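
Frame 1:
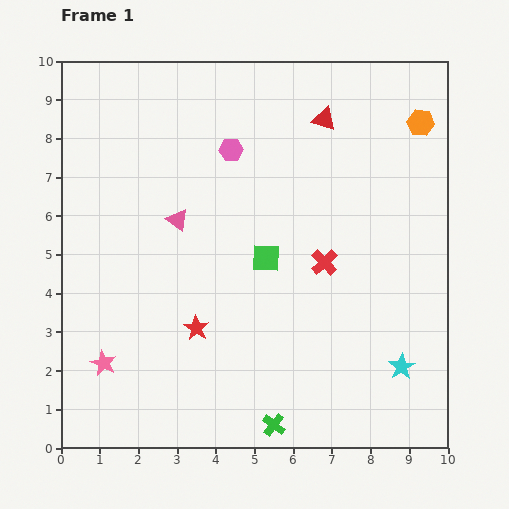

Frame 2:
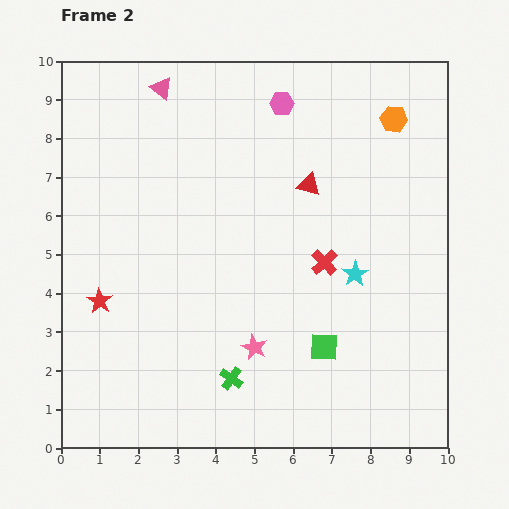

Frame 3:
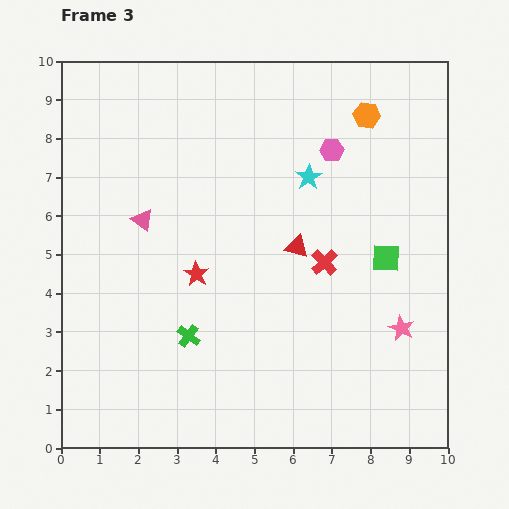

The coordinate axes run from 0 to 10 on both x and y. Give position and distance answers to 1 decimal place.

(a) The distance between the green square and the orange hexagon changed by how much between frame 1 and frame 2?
+0.9

Distance in frame 1: 5.3. Distance in frame 2: 6.2.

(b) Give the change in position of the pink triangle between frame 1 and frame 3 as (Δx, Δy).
(-0.9, 0.0)

The pink triangle was at (3.0, 5.9) in frame 1 and (2.1, 5.9) in frame 3.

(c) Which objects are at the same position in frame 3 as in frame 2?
the red cross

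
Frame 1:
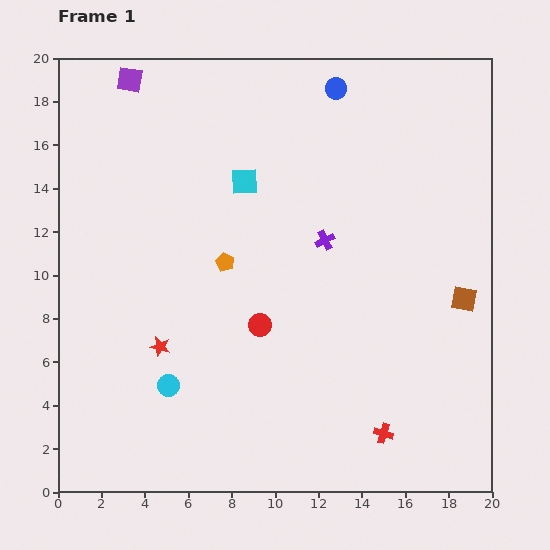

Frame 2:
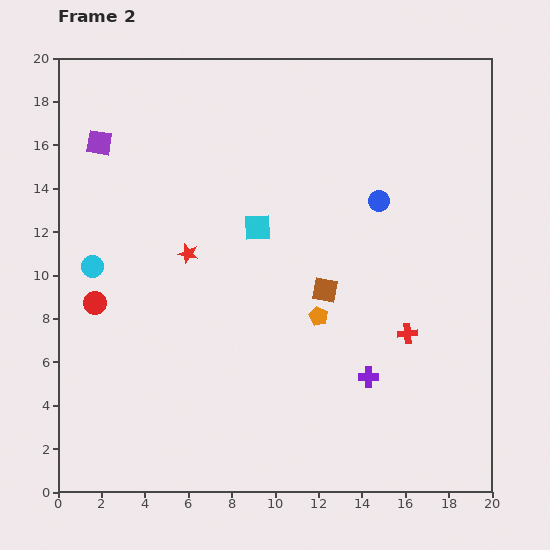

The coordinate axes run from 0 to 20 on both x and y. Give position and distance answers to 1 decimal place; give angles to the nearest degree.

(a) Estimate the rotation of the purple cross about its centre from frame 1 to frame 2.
26° clockwise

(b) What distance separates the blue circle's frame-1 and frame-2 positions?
5.6

The blue circle moved from (12.8, 18.6) to (14.8, 13.4), a distance of √(2.0² + 5.2²) ≈ 5.6.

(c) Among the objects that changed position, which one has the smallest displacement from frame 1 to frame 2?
the cyan square

(moved 2.2)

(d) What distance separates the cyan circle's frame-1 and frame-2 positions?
6.5

The cyan circle moved from (5.1, 4.9) to (1.6, 10.4), a distance of √(3.5² + 5.5²) ≈ 6.5.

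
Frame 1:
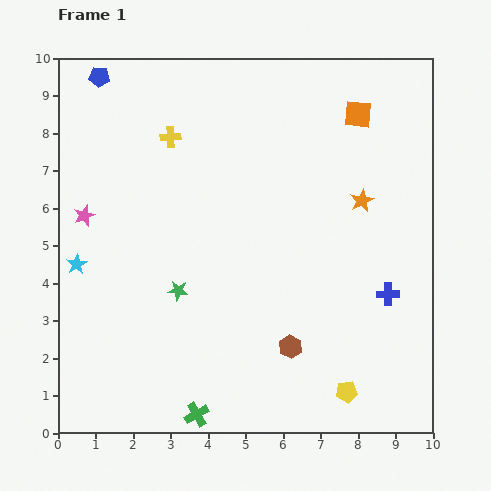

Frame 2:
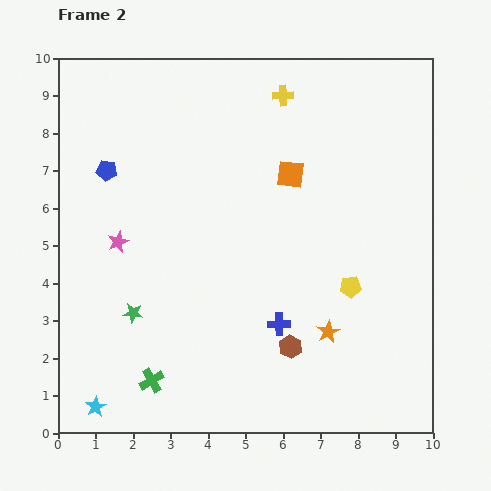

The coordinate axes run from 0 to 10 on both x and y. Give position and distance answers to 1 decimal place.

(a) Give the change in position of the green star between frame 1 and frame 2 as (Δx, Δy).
(-1.2, -0.6)

The green star was at (3.2, 3.8) in frame 1 and (2.0, 3.2) in frame 2.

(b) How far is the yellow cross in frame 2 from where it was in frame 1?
3.2

The yellow cross moved from (3.0, 7.9) to (6.0, 9.0), a distance of √(3.0² + 1.1²) ≈ 3.2.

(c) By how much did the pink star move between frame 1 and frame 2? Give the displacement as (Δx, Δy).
(0.9, -0.7)

The pink star was at (0.7, 5.8) in frame 1 and (1.6, 5.1) in frame 2.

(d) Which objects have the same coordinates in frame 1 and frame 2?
the brown hexagon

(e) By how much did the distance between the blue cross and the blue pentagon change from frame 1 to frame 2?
-3.4

Distance in frame 1: 9.6. Distance in frame 2: 6.2.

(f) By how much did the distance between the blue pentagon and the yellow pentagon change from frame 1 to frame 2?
-3.5

Distance in frame 1: 10.7. Distance in frame 2: 7.2.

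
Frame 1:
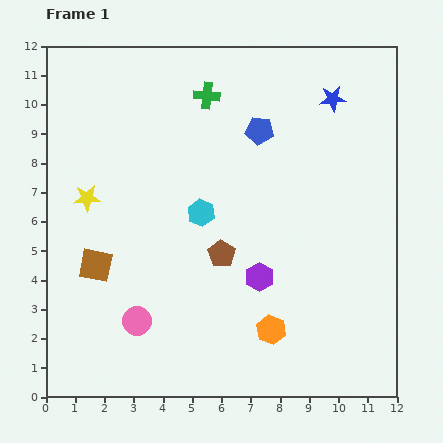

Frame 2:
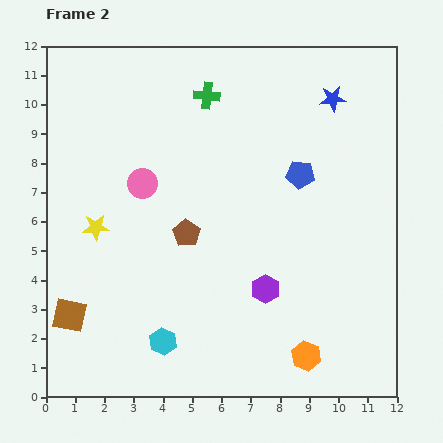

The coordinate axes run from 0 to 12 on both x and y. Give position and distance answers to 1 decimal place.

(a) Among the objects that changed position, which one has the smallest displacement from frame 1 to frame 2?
the purple hexagon

(moved 0.4)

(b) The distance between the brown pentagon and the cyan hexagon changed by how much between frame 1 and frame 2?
+2.2

Distance in frame 1: 1.6. Distance in frame 2: 3.8.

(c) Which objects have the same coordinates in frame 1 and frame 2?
the green cross, the blue star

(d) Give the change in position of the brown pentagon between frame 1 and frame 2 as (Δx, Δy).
(-1.2, 0.7)

The brown pentagon was at (6.0, 4.9) in frame 1 and (4.8, 5.6) in frame 2.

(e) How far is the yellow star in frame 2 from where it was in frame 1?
1.0

The yellow star moved from (1.4, 6.8) to (1.7, 5.8), a distance of √(0.3² + 1.0²) ≈ 1.0.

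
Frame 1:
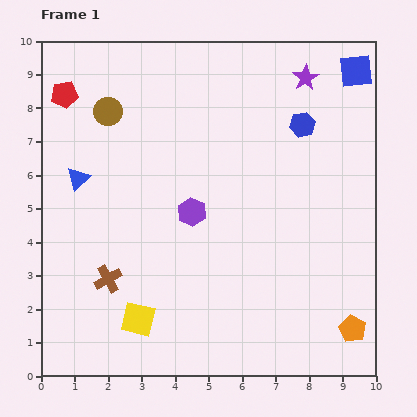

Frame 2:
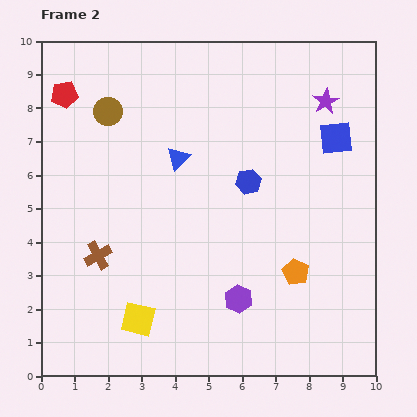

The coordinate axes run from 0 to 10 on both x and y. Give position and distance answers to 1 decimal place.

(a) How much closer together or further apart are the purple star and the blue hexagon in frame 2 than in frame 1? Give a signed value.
+1.9

Distance in frame 1: 1.4. Distance in frame 2: 3.3.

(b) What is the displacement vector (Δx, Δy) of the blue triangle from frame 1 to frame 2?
(3.0, 0.6)

The blue triangle was at (1.1, 5.9) in frame 1 and (4.1, 6.5) in frame 2.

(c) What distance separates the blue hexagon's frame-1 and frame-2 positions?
2.3

The blue hexagon moved from (7.8, 7.5) to (6.2, 5.8), a distance of √(1.6² + 1.7²) ≈ 2.3.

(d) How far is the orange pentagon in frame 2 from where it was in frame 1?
2.4

The orange pentagon moved from (9.3, 1.4) to (7.6, 3.1), a distance of √(1.7² + 1.7²) ≈ 2.4.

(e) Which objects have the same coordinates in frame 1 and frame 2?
the yellow square, the brown circle, the red pentagon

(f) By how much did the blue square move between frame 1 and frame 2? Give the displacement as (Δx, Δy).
(-0.6, -2.0)

The blue square was at (9.4, 9.1) in frame 1 and (8.8, 7.1) in frame 2.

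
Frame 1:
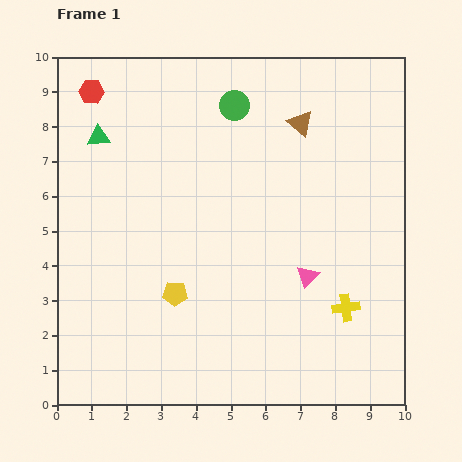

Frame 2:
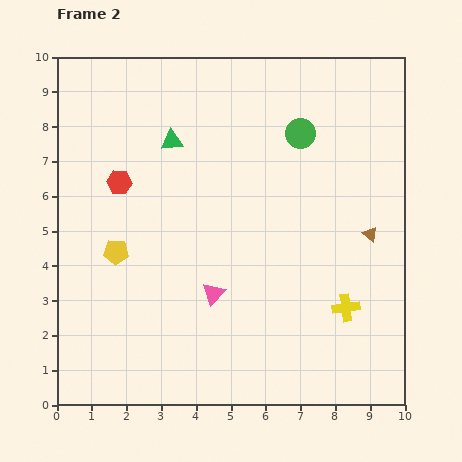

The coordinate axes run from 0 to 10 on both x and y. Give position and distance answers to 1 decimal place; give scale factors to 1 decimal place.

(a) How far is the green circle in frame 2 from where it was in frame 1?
2.1

The green circle moved from (5.1, 8.6) to (7.0, 7.8), a distance of √(1.9² + 0.8²) ≈ 2.1.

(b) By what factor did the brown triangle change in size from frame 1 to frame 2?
0.6×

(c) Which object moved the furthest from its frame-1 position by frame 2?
the brown triangle

(moved 3.8; next 2.7)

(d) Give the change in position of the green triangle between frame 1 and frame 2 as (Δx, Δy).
(2.1, -0.1)

The green triangle was at (1.2, 7.7) in frame 1 and (3.3, 7.6) in frame 2.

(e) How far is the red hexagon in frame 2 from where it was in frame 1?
2.7

The red hexagon moved from (1.0, 9.0) to (1.8, 6.4), a distance of √(0.8² + 2.6²) ≈ 2.7.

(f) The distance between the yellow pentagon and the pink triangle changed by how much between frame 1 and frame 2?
-0.8

Distance in frame 1: 3.8. Distance in frame 2: 3.0.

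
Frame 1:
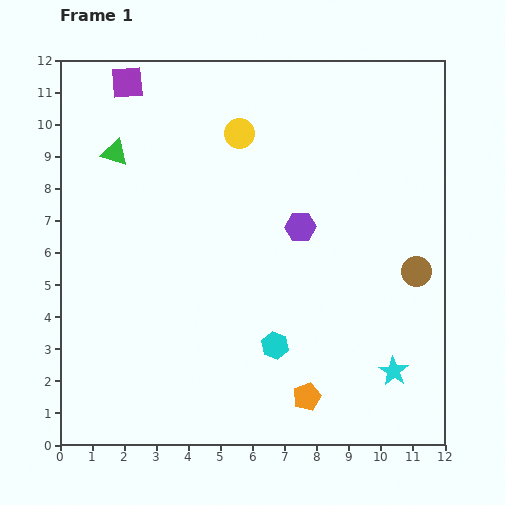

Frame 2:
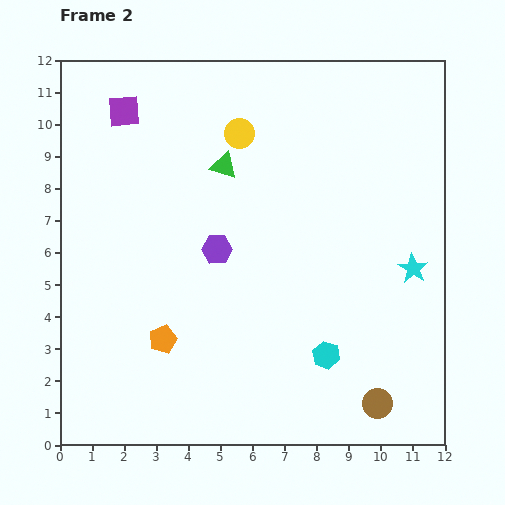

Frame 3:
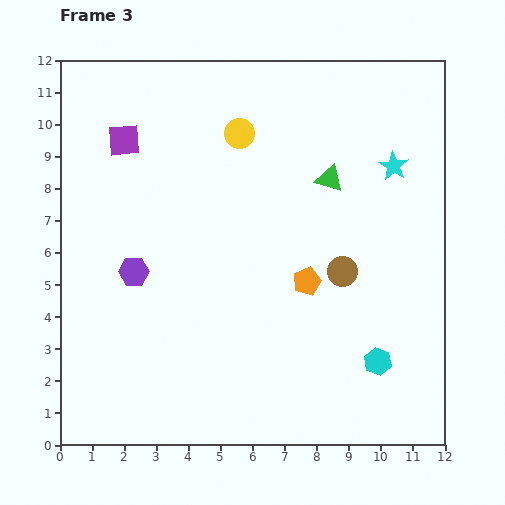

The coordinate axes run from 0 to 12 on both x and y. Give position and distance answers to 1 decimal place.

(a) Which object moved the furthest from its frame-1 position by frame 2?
the orange pentagon

(moved 4.8; next 4.3)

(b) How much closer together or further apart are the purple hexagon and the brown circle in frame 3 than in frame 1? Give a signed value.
+2.6

Distance in frame 1: 3.9. Distance in frame 3: 6.5.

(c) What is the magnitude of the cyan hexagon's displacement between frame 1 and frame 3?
3.2

The cyan hexagon moved from (6.7, 3.1) to (9.9, 2.6), a distance of √(3.2² + 0.5²) ≈ 3.2.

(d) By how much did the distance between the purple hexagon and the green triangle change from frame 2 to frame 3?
+4.2

Distance in frame 2: 2.6. Distance in frame 3: 6.8.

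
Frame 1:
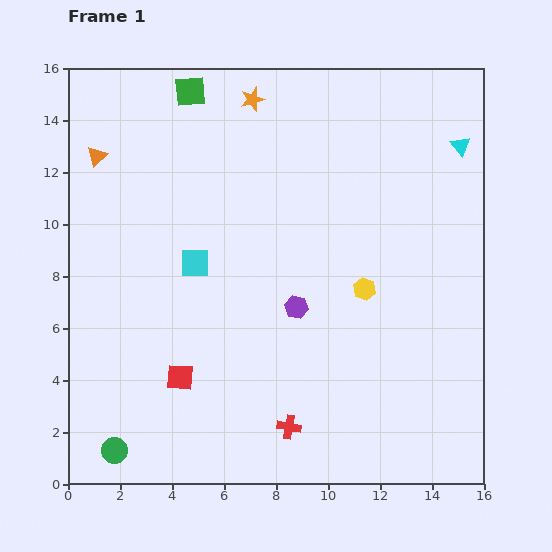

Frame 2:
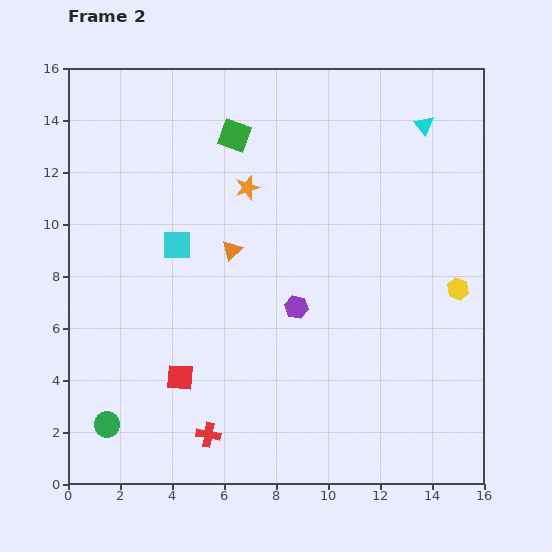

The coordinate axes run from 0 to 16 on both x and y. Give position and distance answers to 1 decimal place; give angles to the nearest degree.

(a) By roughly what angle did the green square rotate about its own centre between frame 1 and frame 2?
25° clockwise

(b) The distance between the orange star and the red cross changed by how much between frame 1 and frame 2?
-3.1

Distance in frame 1: 12.7. Distance in frame 2: 9.6.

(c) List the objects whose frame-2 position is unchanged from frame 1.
the red square, the purple hexagon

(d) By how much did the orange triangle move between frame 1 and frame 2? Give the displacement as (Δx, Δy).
(5.2, -3.6)

The orange triangle was at (1.1, 12.6) in frame 1 and (6.3, 9.0) in frame 2.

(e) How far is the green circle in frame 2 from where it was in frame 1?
1.0

The green circle moved from (1.8, 1.3) to (1.5, 2.3), a distance of √(0.3² + 1.0²) ≈ 1.0.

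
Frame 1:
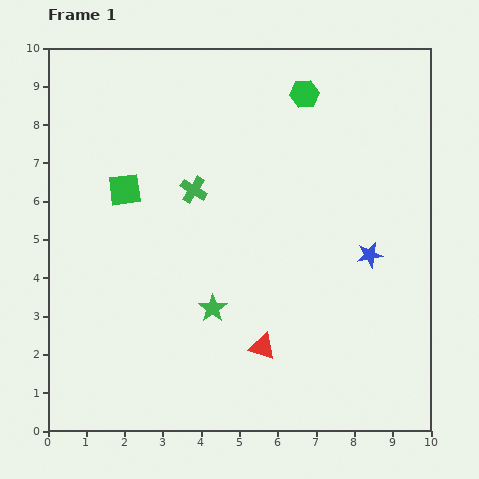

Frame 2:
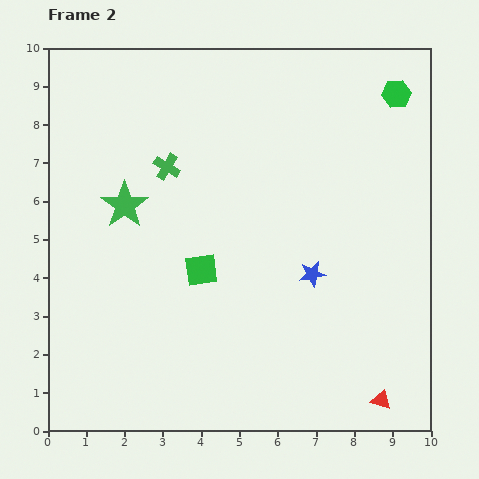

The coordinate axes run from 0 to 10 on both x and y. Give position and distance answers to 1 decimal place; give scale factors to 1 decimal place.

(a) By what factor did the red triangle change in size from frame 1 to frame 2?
0.7×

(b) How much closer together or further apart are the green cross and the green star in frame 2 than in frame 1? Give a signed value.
-1.6

Distance in frame 1: 3.1. Distance in frame 2: 1.5.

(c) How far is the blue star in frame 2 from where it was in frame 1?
1.6

The blue star moved from (8.4, 4.6) to (6.9, 4.1), a distance of √(1.5² + 0.5²) ≈ 1.6.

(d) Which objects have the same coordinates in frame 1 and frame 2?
none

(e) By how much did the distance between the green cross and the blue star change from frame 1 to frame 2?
-0.2

Distance in frame 1: 4.9. Distance in frame 2: 4.7.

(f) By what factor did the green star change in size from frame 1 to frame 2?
1.6×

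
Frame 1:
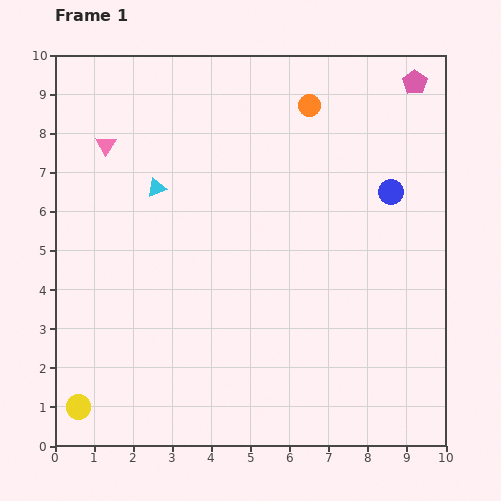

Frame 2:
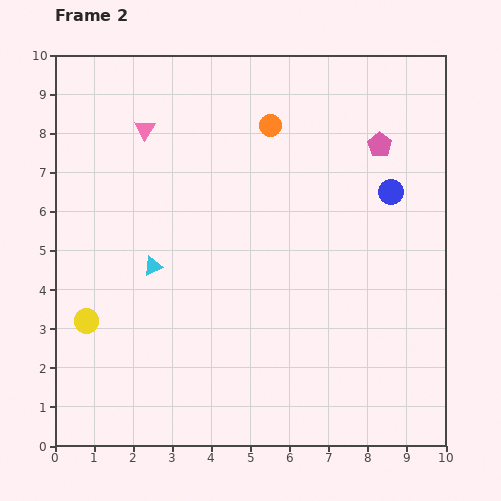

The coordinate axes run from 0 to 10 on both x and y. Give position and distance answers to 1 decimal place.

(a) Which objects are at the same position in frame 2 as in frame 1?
the blue circle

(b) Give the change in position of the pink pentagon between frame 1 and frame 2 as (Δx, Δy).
(-0.9, -1.6)

The pink pentagon was at (9.2, 9.3) in frame 1 and (8.3, 7.7) in frame 2.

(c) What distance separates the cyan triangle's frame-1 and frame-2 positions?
2.0

The cyan triangle moved from (2.6, 6.6) to (2.5, 4.6), a distance of √(0.1² + 2.0²) ≈ 2.0.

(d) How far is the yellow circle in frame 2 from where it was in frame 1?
2.2

The yellow circle moved from (0.6, 1.0) to (0.8, 3.2), a distance of √(0.2² + 2.2²) ≈ 2.2.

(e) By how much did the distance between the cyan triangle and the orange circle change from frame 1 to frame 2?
+0.3

Distance in frame 1: 4.4. Distance in frame 2: 4.7.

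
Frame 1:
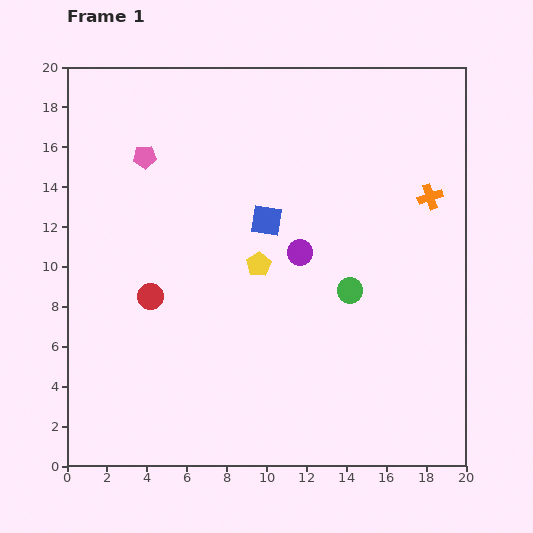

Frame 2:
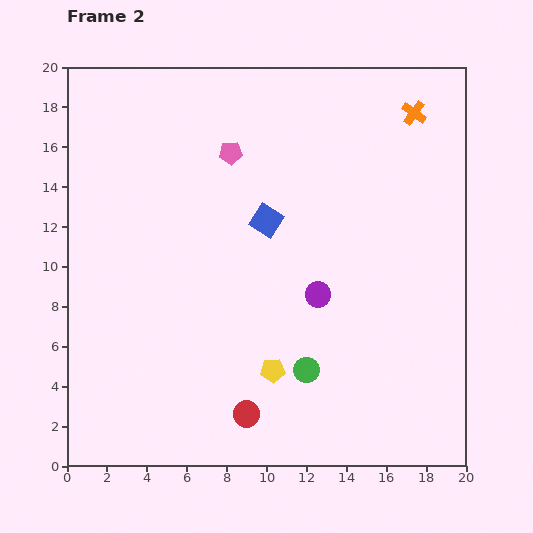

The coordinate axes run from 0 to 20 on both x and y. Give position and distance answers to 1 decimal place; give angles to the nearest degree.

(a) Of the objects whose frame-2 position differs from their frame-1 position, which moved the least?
the purple circle

(moved 2.3)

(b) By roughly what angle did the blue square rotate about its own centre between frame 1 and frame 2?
25° clockwise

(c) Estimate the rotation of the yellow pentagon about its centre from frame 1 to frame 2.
29° clockwise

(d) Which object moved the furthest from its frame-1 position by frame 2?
the red circle

(moved 7.6; next 5.3)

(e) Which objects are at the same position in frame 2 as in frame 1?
the blue square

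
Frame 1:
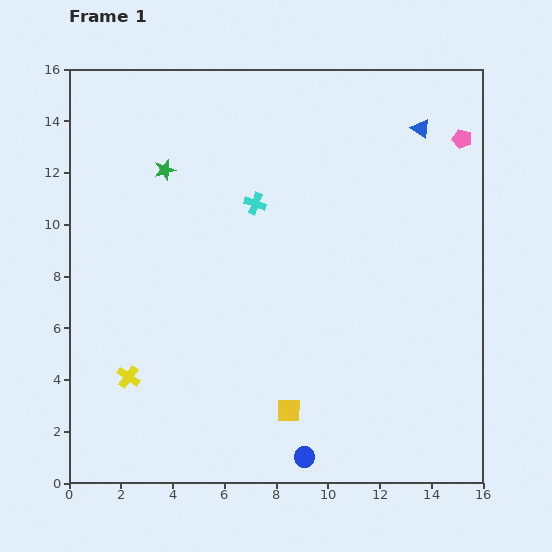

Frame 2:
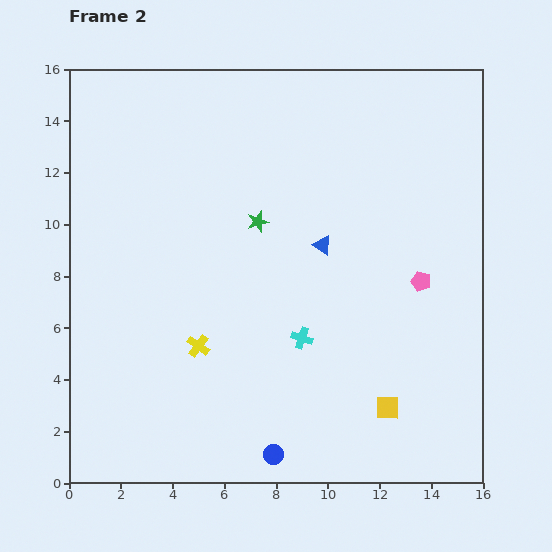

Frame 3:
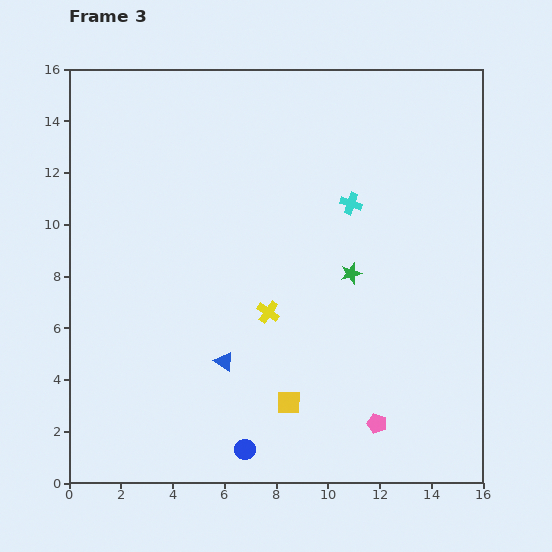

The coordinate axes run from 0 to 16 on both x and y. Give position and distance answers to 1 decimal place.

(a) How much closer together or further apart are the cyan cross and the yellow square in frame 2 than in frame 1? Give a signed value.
-3.8

Distance in frame 1: 8.1. Distance in frame 2: 4.3.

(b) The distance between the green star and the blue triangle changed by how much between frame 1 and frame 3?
-4.0

Distance in frame 1: 10.0. Distance in frame 3: 6.0.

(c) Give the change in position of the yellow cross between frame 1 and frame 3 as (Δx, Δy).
(5.4, 2.5)

The yellow cross was at (2.3, 4.1) in frame 1 and (7.7, 6.6) in frame 3.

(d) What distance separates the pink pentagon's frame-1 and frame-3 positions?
11.5

The pink pentagon moved from (15.2, 13.3) to (11.9, 2.3), a distance of √(3.3² + 11.0²) ≈ 11.5.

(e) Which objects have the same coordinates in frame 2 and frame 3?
none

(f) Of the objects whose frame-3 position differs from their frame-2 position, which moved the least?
the blue circle

(moved 1.1)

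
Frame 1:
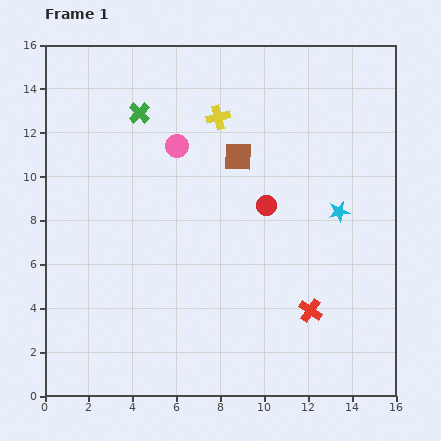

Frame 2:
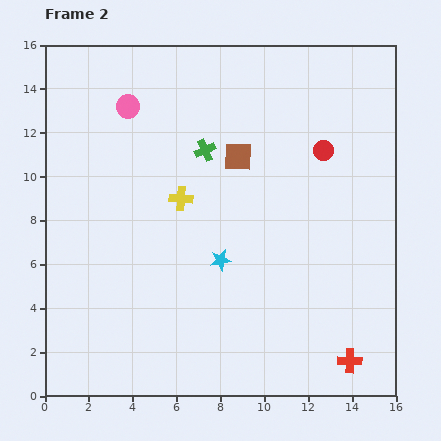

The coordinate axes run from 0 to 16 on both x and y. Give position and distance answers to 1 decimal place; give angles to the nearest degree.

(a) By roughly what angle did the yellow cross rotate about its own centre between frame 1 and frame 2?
19° clockwise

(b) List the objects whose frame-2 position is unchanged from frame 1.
the brown square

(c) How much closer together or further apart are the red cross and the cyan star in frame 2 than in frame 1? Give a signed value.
+2.8

Distance in frame 1: 4.7. Distance in frame 2: 7.5.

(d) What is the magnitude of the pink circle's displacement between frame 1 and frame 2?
2.8

The pink circle moved from (6.0, 11.4) to (3.8, 13.2), a distance of √(2.2² + 1.8²) ≈ 2.8.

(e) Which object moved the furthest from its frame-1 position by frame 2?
the cyan star

(moved 5.8; next 4.1)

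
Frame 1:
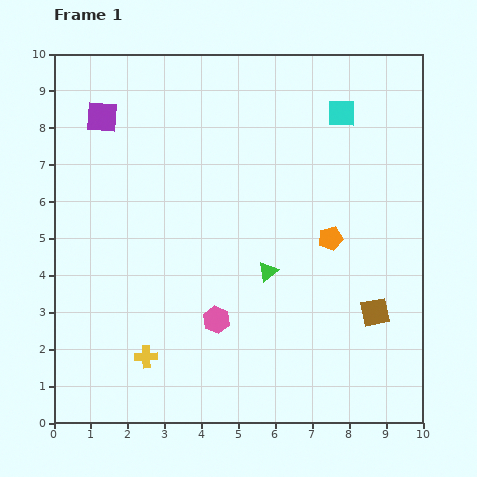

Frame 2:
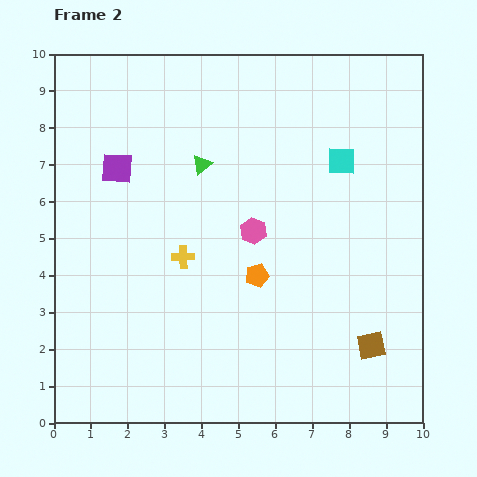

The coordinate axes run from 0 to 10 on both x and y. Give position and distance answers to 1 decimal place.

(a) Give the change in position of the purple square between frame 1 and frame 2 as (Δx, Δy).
(0.4, -1.4)

The purple square was at (1.3, 8.3) in frame 1 and (1.7, 6.9) in frame 2.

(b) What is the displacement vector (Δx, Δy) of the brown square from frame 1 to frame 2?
(-0.1, -0.9)

The brown square was at (8.7, 3.0) in frame 1 and (8.6, 2.1) in frame 2.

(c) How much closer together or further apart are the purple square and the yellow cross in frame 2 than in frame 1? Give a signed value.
-3.6

Distance in frame 1: 6.6. Distance in frame 2: 3.0.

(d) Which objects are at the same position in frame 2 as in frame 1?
none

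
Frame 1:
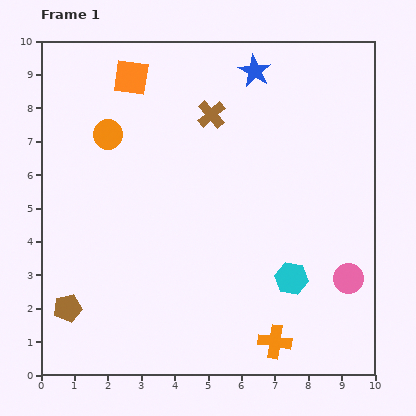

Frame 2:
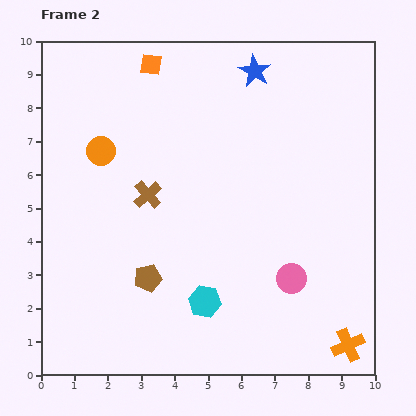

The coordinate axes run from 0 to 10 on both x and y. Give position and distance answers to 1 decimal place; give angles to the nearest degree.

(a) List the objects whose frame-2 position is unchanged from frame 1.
the blue star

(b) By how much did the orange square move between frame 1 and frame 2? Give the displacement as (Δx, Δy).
(0.6, 0.4)

The orange square was at (2.7, 8.9) in frame 1 and (3.3, 9.3) in frame 2.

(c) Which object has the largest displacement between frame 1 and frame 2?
the brown cross

(moved 3.1; next 2.7)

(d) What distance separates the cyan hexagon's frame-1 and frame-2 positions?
2.7

The cyan hexagon moved from (7.5, 2.9) to (4.9, 2.2), a distance of √(2.6² + 0.7²) ≈ 2.7.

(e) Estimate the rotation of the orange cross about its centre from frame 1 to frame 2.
32° counter-clockwise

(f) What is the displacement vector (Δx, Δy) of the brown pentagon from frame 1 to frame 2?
(2.4, 0.9)

The brown pentagon was at (0.8, 2.0) in frame 1 and (3.2, 2.9) in frame 2.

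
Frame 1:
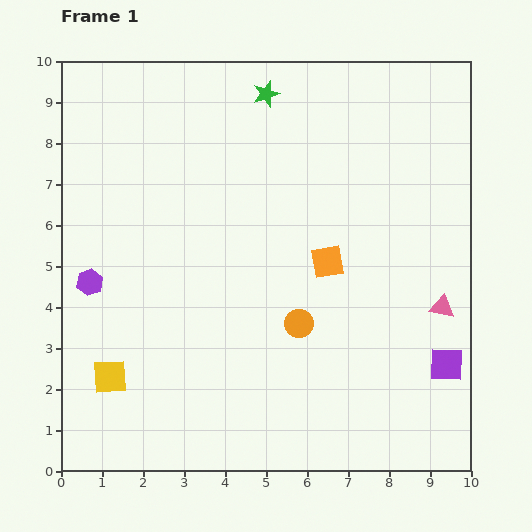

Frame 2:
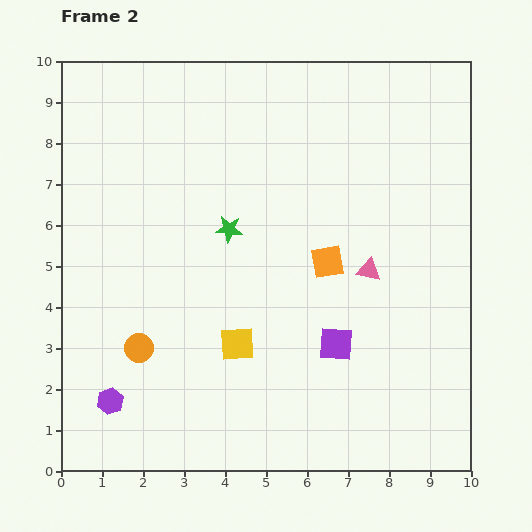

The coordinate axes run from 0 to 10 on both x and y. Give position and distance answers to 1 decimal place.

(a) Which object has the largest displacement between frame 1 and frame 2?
the orange circle

(moved 3.9; next 3.4)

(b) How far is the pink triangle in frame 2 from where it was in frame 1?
2.0

The pink triangle moved from (9.3, 4.0) to (7.5, 4.9), a distance of √(1.8² + 0.9²) ≈ 2.0.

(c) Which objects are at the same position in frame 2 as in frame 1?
the orange square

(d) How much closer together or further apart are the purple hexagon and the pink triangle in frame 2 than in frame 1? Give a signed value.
-1.5

Distance in frame 1: 8.6. Distance in frame 2: 7.1.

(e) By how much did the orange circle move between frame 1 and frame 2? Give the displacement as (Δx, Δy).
(-3.9, -0.6)

The orange circle was at (5.8, 3.6) in frame 1 and (1.9, 3.0) in frame 2.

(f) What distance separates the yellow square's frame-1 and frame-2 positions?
3.2

The yellow square moved from (1.2, 2.3) to (4.3, 3.1), a distance of √(3.1² + 0.8²) ≈ 3.2.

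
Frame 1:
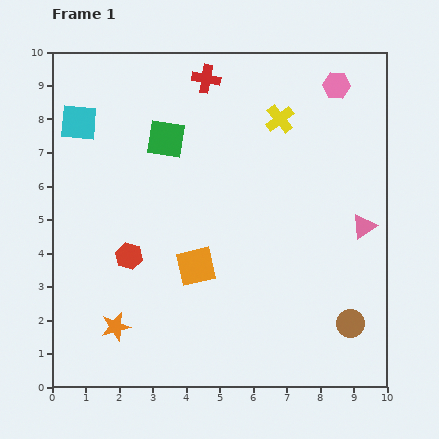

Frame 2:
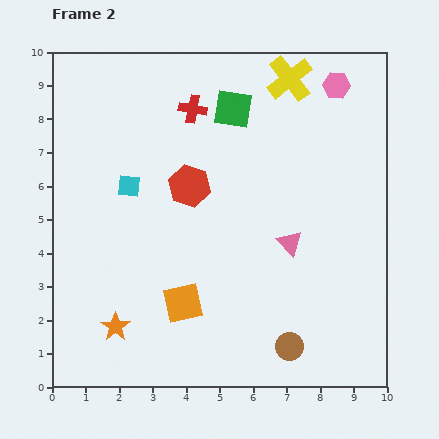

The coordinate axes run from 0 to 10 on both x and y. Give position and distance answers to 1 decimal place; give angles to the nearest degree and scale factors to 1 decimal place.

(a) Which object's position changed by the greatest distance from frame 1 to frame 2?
the red hexagon

(moved 2.8; next 2.4)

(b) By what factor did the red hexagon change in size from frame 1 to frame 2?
1.6×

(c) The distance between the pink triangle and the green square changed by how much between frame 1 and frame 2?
-2.1

Distance in frame 1: 6.4. Distance in frame 2: 4.3.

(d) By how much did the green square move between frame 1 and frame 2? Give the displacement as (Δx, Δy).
(2.0, 0.9)

The green square was at (3.4, 7.4) in frame 1 and (5.4, 8.3) in frame 2.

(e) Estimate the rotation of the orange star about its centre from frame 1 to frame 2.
21° counter-clockwise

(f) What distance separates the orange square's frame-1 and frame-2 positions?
1.2

The orange square moved from (4.3, 3.6) to (3.9, 2.5), a distance of √(0.4² + 1.1²) ≈ 1.2.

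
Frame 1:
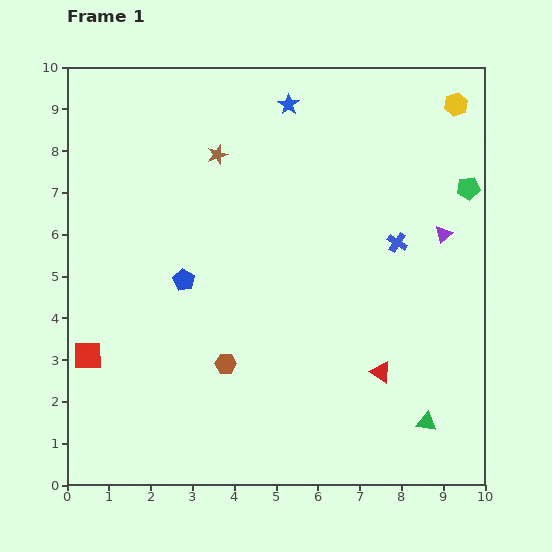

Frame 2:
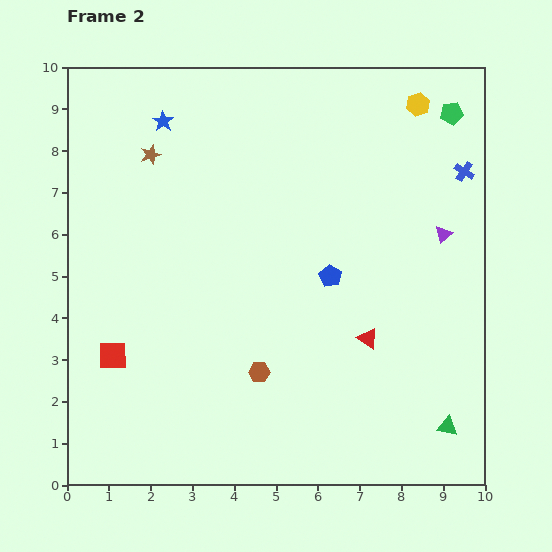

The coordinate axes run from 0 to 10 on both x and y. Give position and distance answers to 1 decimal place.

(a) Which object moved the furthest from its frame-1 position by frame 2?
the blue pentagon

(moved 3.5; next 3.0)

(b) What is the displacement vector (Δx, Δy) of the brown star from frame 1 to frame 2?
(-1.6, 0.0)

The brown star was at (3.6, 7.9) in frame 1 and (2.0, 7.9) in frame 2.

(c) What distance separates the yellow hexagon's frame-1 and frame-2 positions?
0.9

The yellow hexagon moved from (9.3, 9.1) to (8.4, 9.1), a distance of √(0.9² + 0.0²) ≈ 0.9.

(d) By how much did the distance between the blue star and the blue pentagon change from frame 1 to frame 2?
+0.5

Distance in frame 1: 4.9. Distance in frame 2: 5.4.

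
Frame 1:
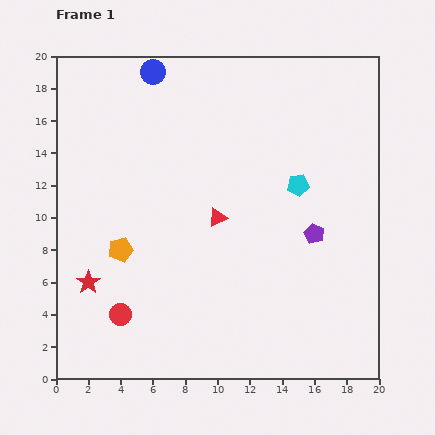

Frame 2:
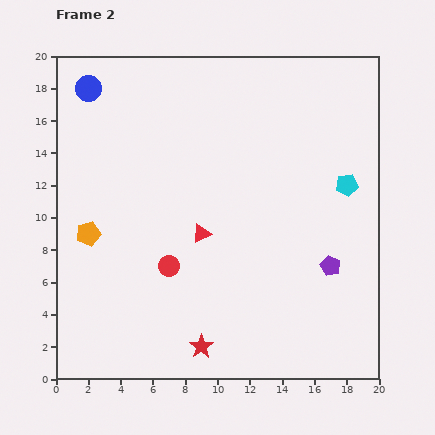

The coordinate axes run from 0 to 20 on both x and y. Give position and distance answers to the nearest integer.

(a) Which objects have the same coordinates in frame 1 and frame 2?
none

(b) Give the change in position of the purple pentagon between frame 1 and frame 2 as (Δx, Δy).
(1, -2)

The purple pentagon was at (16, 9) in frame 1 and (17, 7) in frame 2.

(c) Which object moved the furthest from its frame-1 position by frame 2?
the red star

(moved 8; next 4)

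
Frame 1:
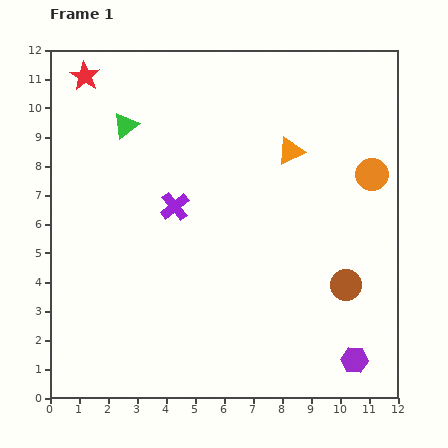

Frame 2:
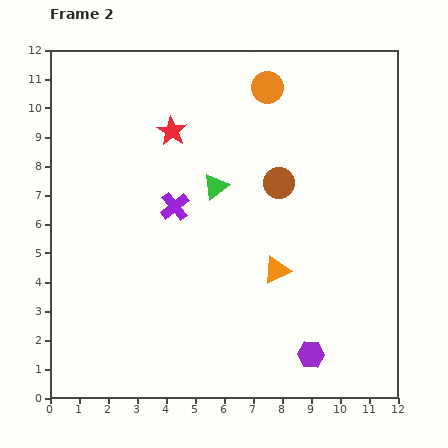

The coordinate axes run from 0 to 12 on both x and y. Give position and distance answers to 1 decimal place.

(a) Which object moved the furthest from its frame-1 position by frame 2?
the orange circle

(moved 4.7; next 4.2)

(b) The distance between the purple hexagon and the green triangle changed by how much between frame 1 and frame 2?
-4.6

Distance in frame 1: 11.3. Distance in frame 2: 6.7.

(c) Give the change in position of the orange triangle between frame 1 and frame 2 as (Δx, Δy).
(-0.5, -4.1)

The orange triangle was at (8.3, 8.5) in frame 1 and (7.8, 4.4) in frame 2.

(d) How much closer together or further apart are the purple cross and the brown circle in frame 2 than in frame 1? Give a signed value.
-2.8

Distance in frame 1: 6.5. Distance in frame 2: 3.7.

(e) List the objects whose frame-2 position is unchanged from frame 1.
the purple cross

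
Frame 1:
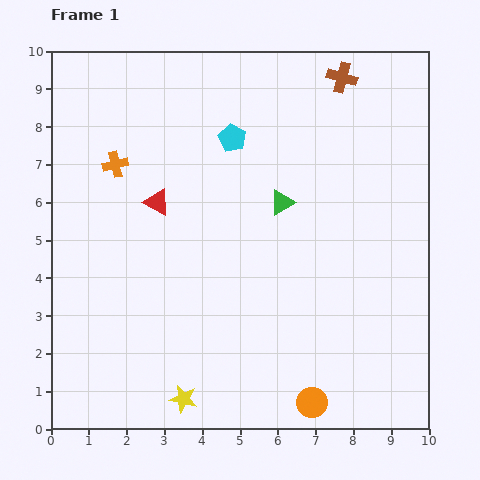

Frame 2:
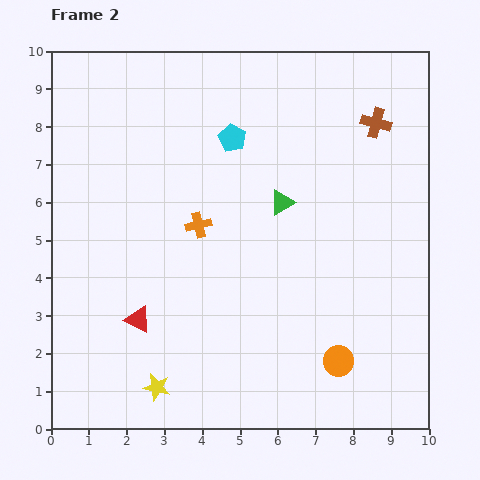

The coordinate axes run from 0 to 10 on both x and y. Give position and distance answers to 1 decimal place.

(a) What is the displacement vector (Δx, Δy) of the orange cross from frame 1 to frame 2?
(2.2, -1.6)

The orange cross was at (1.7, 7.0) in frame 1 and (3.9, 5.4) in frame 2.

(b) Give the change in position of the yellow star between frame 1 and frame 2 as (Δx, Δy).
(-0.7, 0.3)

The yellow star was at (3.5, 0.8) in frame 1 and (2.8, 1.1) in frame 2.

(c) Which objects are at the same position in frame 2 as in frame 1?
the green triangle, the cyan pentagon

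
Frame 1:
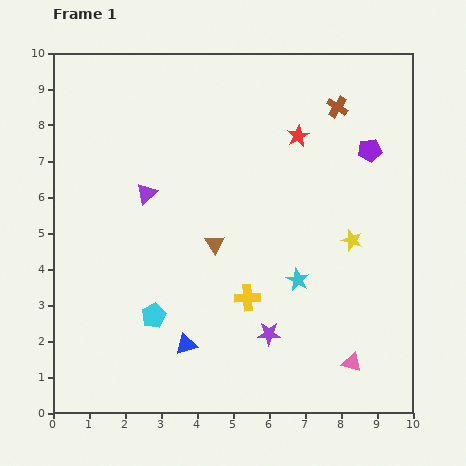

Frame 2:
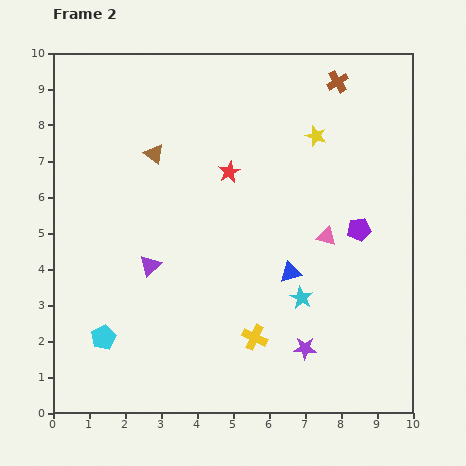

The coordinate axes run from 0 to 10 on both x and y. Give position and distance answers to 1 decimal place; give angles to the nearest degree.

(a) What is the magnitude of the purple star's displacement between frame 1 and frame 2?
1.1

The purple star moved from (6.0, 2.2) to (7.0, 1.8), a distance of √(1.0² + 0.4²) ≈ 1.1.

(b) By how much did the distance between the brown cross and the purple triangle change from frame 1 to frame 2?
+1.5

Distance in frame 1: 5.8. Distance in frame 2: 7.3.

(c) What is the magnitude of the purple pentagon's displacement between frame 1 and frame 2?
2.2

The purple pentagon moved from (8.8, 7.3) to (8.5, 5.1), a distance of √(0.3² + 2.2²) ≈ 2.2.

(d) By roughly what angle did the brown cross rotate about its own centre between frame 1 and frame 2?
25° clockwise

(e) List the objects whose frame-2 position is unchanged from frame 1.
none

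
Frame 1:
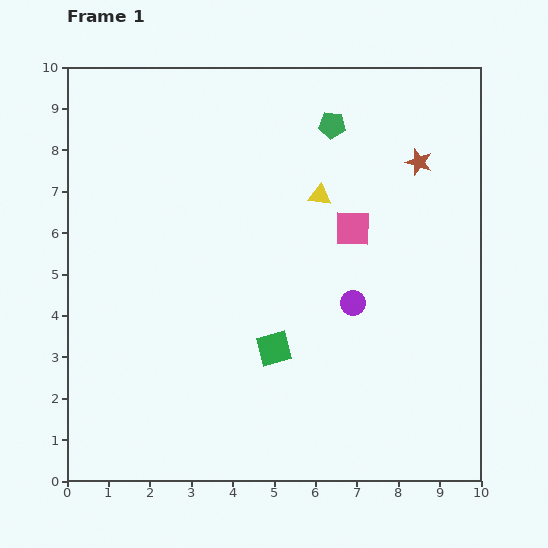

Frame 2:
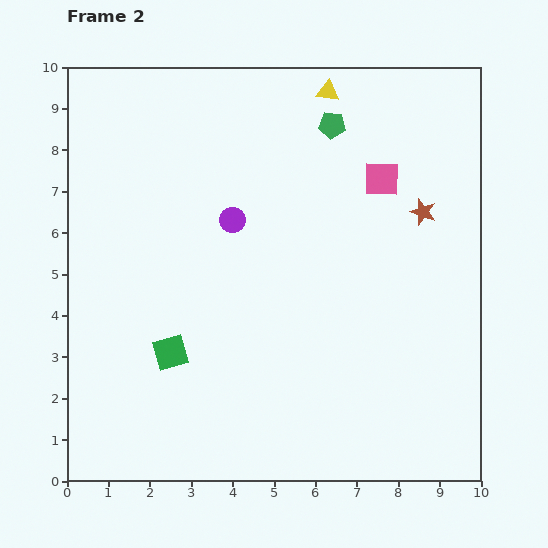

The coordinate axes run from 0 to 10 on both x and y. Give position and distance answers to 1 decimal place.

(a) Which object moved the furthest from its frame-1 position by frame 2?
the purple circle

(moved 3.5; next 2.5)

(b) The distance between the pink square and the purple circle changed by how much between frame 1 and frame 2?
+1.9

Distance in frame 1: 1.8. Distance in frame 2: 3.7.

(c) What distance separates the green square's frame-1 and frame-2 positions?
2.5

The green square moved from (5.0, 3.2) to (2.5, 3.1), a distance of √(2.5² + 0.1²) ≈ 2.5.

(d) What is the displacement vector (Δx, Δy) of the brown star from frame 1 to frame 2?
(0.1, -1.2)

The brown star was at (8.5, 7.7) in frame 1 and (8.6, 6.5) in frame 2.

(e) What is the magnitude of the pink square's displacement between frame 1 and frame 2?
1.4

The pink square moved from (6.9, 6.1) to (7.6, 7.3), a distance of √(0.7² + 1.2²) ≈ 1.4.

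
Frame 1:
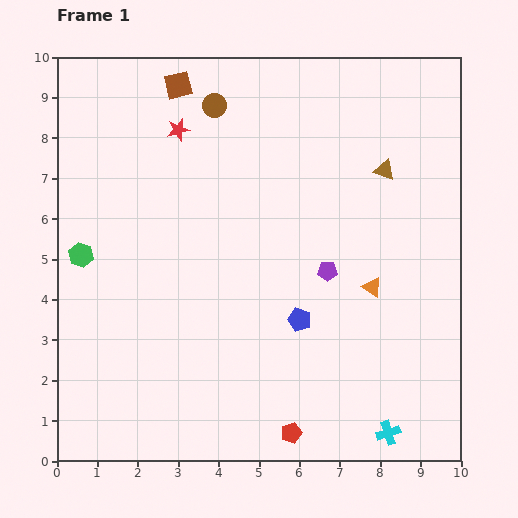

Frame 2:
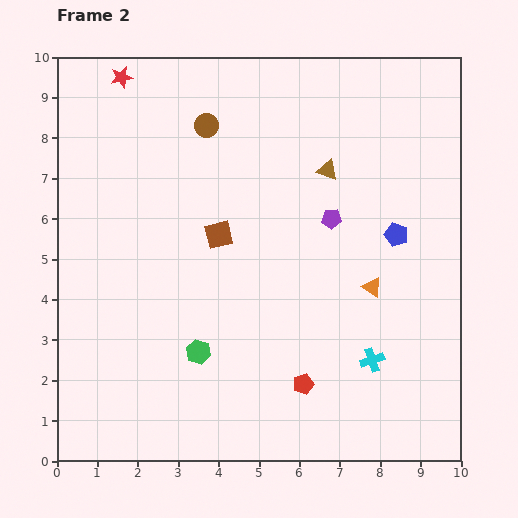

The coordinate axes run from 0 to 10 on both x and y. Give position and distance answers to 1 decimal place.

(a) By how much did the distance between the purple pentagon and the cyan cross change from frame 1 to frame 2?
-0.7

Distance in frame 1: 4.3. Distance in frame 2: 3.6.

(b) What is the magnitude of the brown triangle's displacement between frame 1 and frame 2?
1.4

The brown triangle moved from (8.1, 7.2) to (6.7, 7.2), a distance of √(1.4² + 0.0²) ≈ 1.4.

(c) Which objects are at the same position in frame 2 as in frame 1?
the orange triangle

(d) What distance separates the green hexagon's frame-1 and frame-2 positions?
3.8

The green hexagon moved from (0.6, 5.1) to (3.5, 2.7), a distance of √(2.9² + 2.4²) ≈ 3.8.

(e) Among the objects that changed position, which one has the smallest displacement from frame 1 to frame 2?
the brown circle

(moved 0.5)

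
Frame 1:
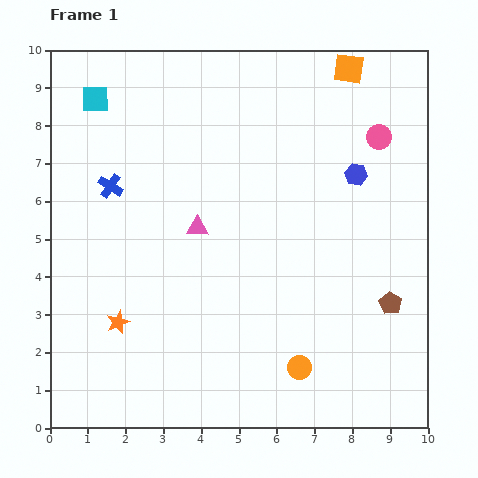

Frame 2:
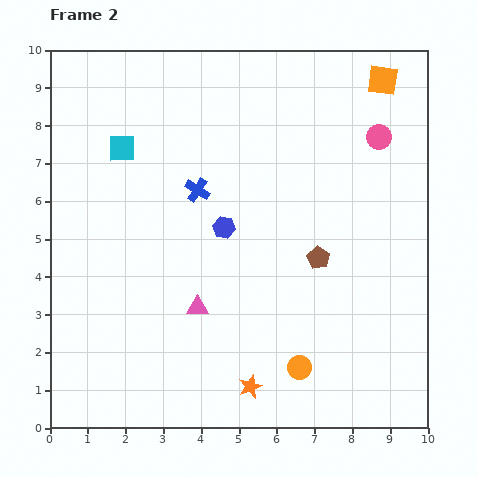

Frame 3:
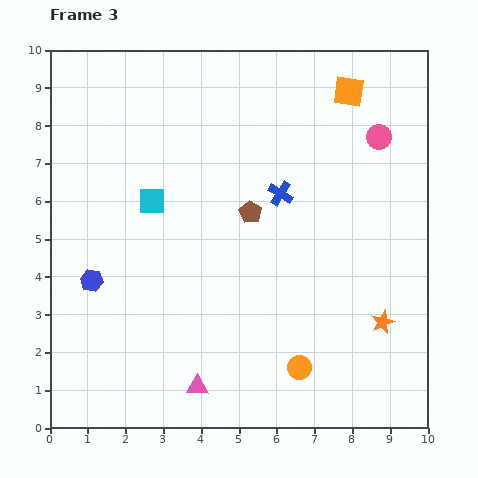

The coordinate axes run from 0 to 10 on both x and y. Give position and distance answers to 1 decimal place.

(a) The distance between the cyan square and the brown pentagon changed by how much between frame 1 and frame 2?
-3.5

Distance in frame 1: 9.5. Distance in frame 2: 6.0.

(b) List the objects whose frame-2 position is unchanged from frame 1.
the orange circle, the pink circle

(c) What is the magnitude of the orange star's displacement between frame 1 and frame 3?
7.0

The orange star moved from (1.8, 2.8) to (8.8, 2.8), a distance of √(7.0² + 0.0²) ≈ 7.0.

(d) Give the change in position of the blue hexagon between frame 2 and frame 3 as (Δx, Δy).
(-3.5, -1.4)

The blue hexagon was at (4.6, 5.3) in frame 2 and (1.1, 3.9) in frame 3.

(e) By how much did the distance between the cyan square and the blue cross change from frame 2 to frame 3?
+1.1

Distance in frame 2: 2.3. Distance in frame 3: 3.4.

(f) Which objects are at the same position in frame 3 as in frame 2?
the orange circle, the pink circle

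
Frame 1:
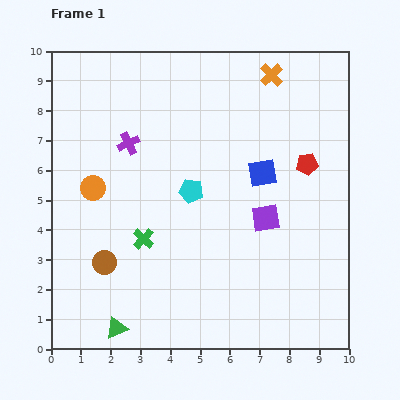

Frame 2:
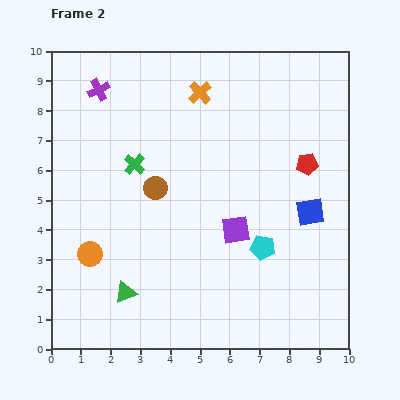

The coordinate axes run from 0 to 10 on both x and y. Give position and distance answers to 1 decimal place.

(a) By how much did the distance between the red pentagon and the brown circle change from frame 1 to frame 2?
-2.4

Distance in frame 1: 7.6. Distance in frame 2: 5.2.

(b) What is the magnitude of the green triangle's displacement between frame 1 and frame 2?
1.2

The green triangle moved from (2.2, 0.7) to (2.5, 1.9), a distance of √(0.3² + 1.2²) ≈ 1.2.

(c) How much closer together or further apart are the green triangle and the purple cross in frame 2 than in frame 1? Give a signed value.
+0.7

Distance in frame 1: 6.2. Distance in frame 2: 6.9.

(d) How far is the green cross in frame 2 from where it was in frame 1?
2.5

The green cross moved from (3.1, 3.7) to (2.8, 6.2), a distance of √(0.3² + 2.5²) ≈ 2.5.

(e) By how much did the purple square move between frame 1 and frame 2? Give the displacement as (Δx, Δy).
(-1.0, -0.4)

The purple square was at (7.2, 4.4) in frame 1 and (6.2, 4.0) in frame 2.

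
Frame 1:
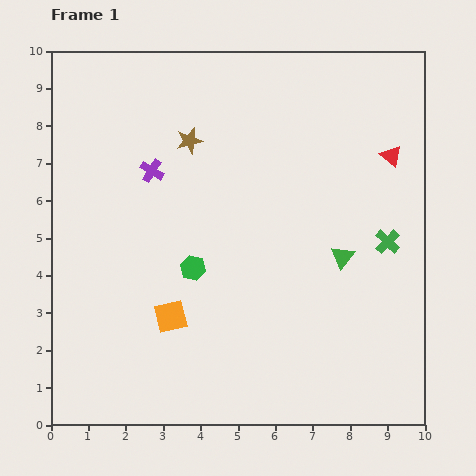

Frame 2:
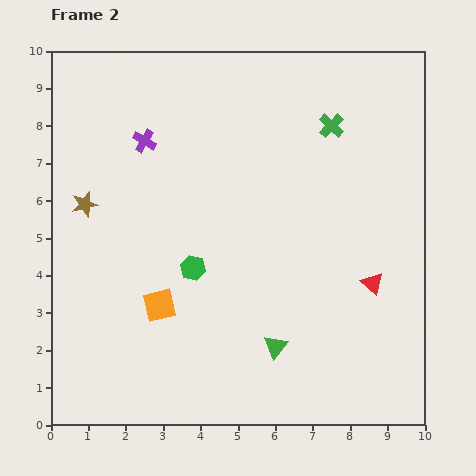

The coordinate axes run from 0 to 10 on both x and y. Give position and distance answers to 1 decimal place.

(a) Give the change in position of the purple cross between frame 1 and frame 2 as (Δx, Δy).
(-0.2, 0.8)

The purple cross was at (2.7, 6.8) in frame 1 and (2.5, 7.6) in frame 2.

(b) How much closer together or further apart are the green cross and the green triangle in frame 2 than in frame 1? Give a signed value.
+4.8

Distance in frame 1: 1.3. Distance in frame 2: 6.1.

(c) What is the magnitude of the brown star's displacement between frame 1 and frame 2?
3.3

The brown star moved from (3.7, 7.6) to (0.9, 5.9), a distance of √(2.8² + 1.7²) ≈ 3.3.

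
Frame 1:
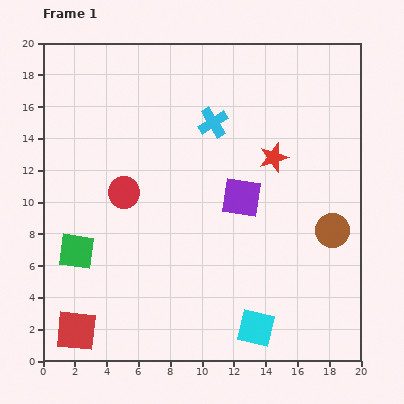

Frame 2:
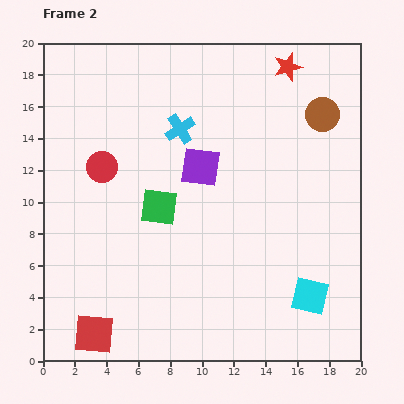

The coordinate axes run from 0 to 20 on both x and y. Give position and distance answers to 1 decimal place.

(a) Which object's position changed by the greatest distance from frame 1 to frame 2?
the brown circle

(moved 7.3; next 5.9)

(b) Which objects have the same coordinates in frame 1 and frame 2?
none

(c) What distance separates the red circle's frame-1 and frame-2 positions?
2.1

The red circle moved from (5.1, 10.6) to (3.7, 12.2), a distance of √(1.4² + 1.6²) ≈ 2.1.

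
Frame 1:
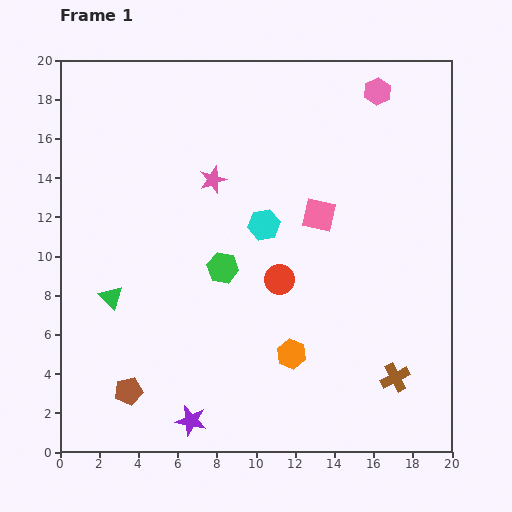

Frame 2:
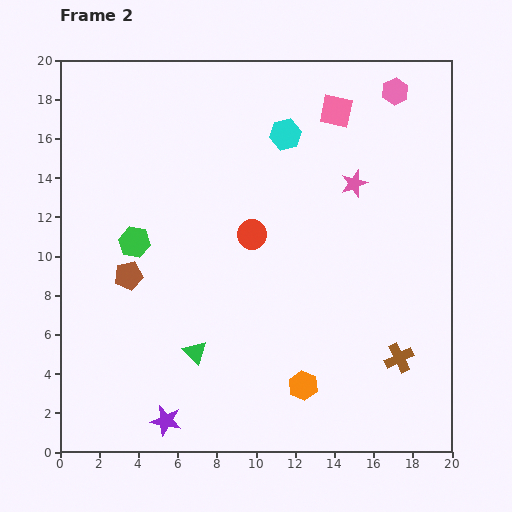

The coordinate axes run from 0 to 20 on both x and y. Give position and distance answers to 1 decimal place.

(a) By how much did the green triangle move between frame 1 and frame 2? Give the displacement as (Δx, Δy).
(4.3, -2.8)

The green triangle was at (2.6, 7.9) in frame 1 and (6.9, 5.1) in frame 2.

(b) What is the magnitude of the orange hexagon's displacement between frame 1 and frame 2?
1.7

The orange hexagon moved from (11.8, 5.0) to (12.4, 3.4), a distance of √(0.6² + 1.6²) ≈ 1.7.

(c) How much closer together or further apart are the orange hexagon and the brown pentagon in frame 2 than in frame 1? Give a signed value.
+2.0

Distance in frame 1: 8.5. Distance in frame 2: 10.5.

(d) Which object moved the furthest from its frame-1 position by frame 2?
the pink star

(moved 7.2; next 5.9)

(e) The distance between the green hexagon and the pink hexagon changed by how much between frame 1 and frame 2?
+3.4

Distance in frame 1: 12.0. Distance in frame 2: 15.4.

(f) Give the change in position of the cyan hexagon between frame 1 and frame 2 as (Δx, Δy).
(1.1, 4.6)

The cyan hexagon was at (10.4, 11.6) in frame 1 and (11.5, 16.2) in frame 2.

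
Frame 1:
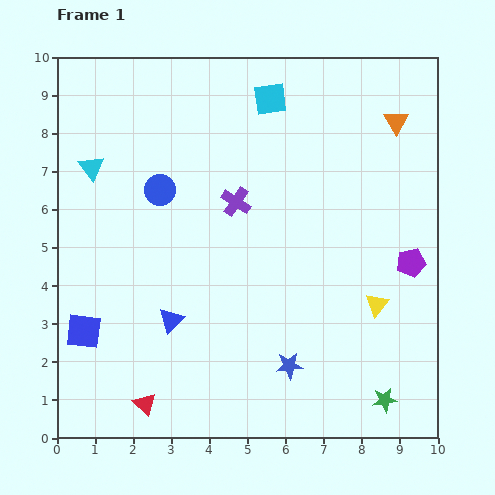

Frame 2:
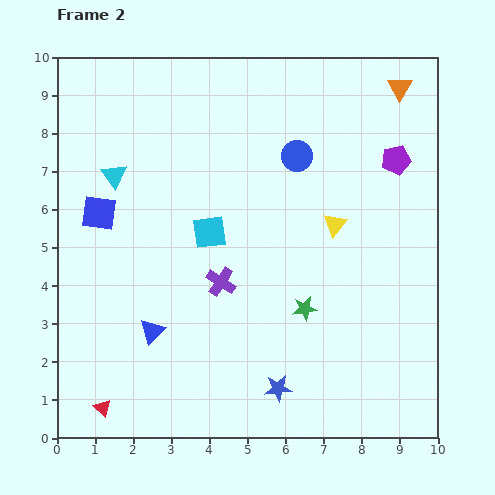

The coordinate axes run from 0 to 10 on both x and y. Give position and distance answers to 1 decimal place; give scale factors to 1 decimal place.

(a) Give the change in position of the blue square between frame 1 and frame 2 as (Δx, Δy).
(0.4, 3.1)

The blue square was at (0.7, 2.8) in frame 1 and (1.1, 5.9) in frame 2.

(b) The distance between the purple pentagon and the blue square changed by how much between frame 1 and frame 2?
-0.9

Distance in frame 1: 8.8. Distance in frame 2: 7.9.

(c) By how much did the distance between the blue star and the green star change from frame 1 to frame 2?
-0.5

Distance in frame 1: 2.7. Distance in frame 2: 2.2.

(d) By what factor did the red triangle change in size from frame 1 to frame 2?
0.7×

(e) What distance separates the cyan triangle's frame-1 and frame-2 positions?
0.6

The cyan triangle moved from (0.9, 7.1) to (1.5, 6.9), a distance of √(0.6² + 0.2²) ≈ 0.6.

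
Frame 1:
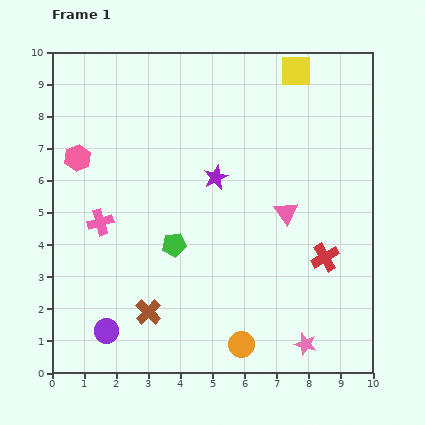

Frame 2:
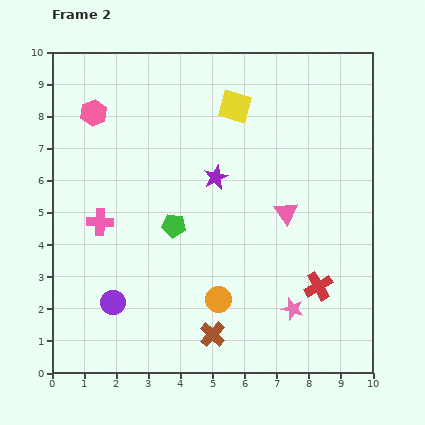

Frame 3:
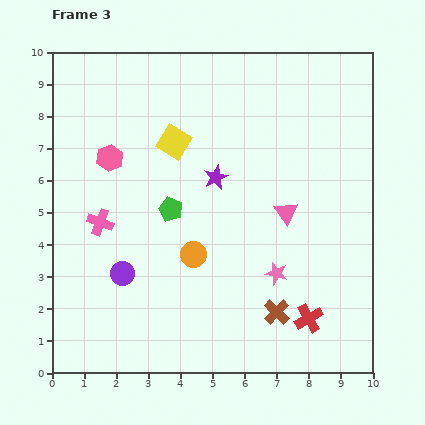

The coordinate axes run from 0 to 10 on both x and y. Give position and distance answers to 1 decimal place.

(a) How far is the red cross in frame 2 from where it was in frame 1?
0.9

The red cross moved from (8.5, 3.6) to (8.3, 2.7), a distance of √(0.2² + 0.9²) ≈ 0.9.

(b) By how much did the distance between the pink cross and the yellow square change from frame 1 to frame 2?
-2.2

Distance in frame 1: 7.7. Distance in frame 2: 5.5.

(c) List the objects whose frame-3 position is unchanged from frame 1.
the pink cross, the purple star, the pink triangle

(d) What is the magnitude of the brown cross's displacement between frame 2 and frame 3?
2.1

The brown cross moved from (5.0, 1.2) to (7.0, 1.9), a distance of √(2.0² + 0.7²) ≈ 2.1.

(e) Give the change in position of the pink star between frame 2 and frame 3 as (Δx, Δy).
(-0.5, 1.1)

The pink star was at (7.5, 2.0) in frame 2 and (7.0, 3.1) in frame 3.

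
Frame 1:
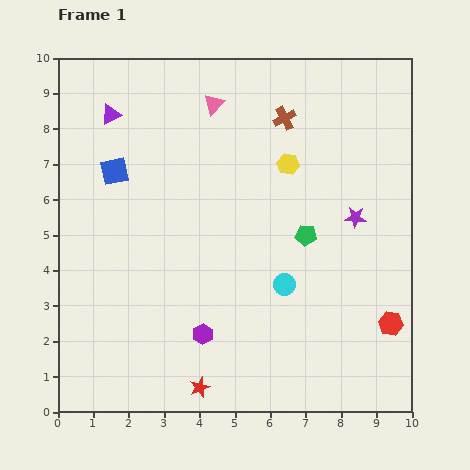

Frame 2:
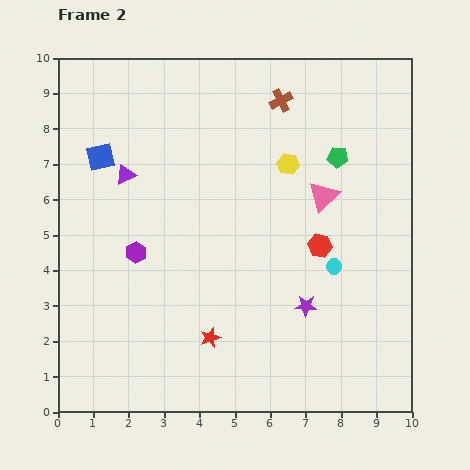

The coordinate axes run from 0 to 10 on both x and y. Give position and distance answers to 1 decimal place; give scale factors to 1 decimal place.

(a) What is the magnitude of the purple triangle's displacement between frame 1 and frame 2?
1.7

The purple triangle moved from (1.5, 8.4) to (1.9, 6.7), a distance of √(0.4² + 1.7²) ≈ 1.7.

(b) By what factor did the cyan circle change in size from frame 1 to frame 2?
0.7×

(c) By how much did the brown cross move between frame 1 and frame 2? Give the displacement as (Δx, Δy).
(-0.1, 0.5)

The brown cross was at (6.4, 8.3) in frame 1 and (6.3, 8.8) in frame 2.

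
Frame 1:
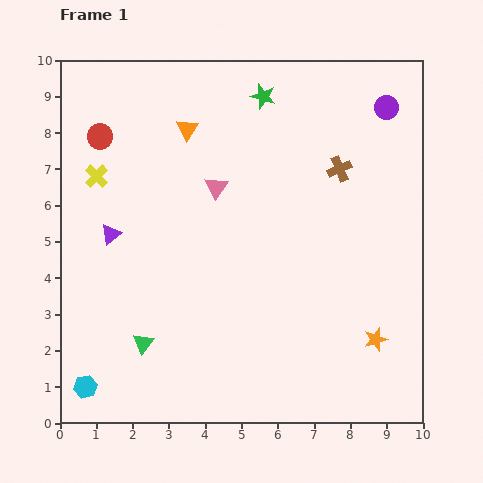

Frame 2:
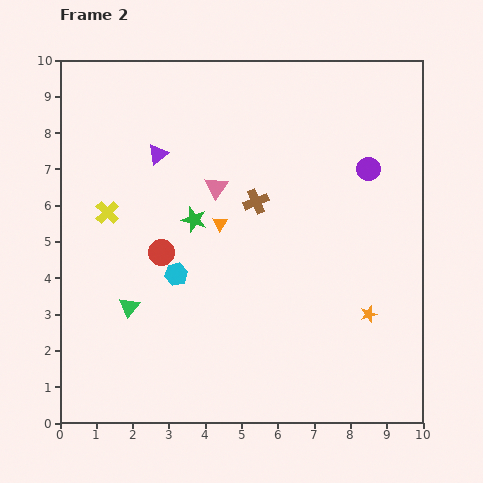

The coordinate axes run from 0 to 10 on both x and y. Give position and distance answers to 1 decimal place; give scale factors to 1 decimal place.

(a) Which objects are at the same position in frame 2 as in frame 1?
the pink triangle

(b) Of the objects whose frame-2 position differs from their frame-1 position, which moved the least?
the orange star

(moved 0.7)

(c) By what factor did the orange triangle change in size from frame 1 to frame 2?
0.7×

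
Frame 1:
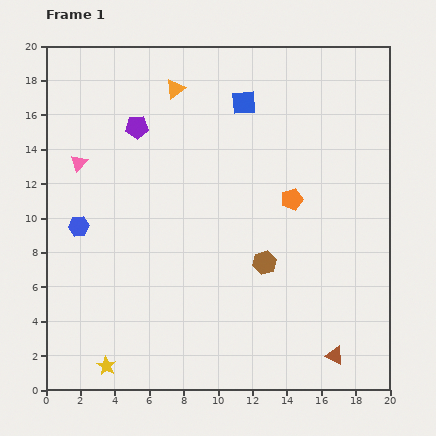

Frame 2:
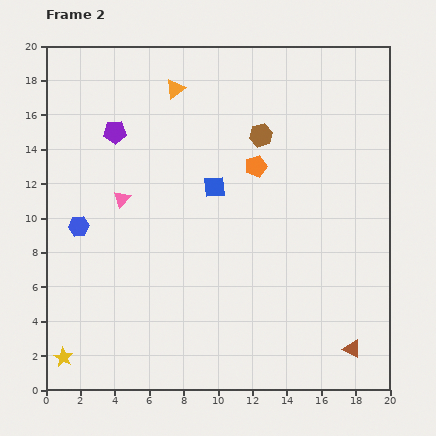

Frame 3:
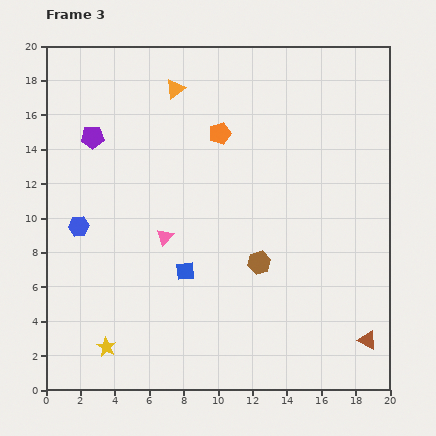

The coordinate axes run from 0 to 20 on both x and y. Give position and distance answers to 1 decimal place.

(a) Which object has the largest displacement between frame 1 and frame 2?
the brown hexagon

(moved 7.4; next 5.2)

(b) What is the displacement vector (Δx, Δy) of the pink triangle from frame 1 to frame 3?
(5.0, -4.3)

The pink triangle was at (1.9, 13.2) in frame 1 and (6.9, 8.9) in frame 3.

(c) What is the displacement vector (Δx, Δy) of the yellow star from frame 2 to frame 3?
(2.5, 0.6)

The yellow star was at (1.0, 1.9) in frame 2 and (3.5, 2.5) in frame 3.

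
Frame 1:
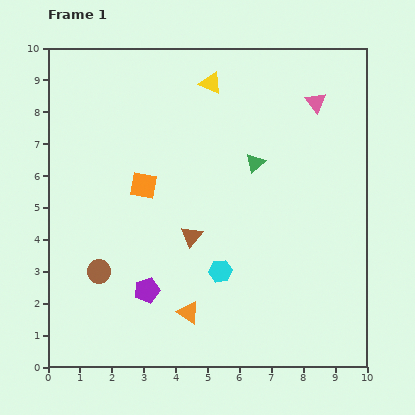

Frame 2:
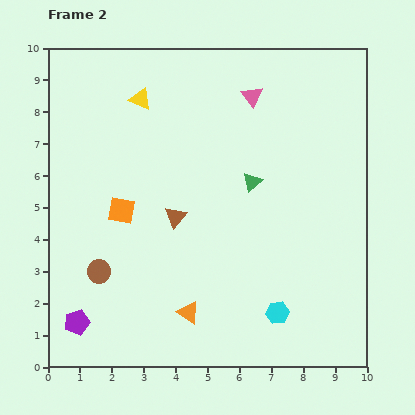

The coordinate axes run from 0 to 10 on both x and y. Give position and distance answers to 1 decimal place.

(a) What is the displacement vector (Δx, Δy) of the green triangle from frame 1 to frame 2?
(-0.1, -0.6)

The green triangle was at (6.5, 6.4) in frame 1 and (6.4, 5.8) in frame 2.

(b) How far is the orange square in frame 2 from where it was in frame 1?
1.1

The orange square moved from (3.0, 5.7) to (2.3, 4.9), a distance of √(0.7² + 0.8²) ≈ 1.1.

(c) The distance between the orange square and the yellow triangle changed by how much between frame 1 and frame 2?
-0.2

Distance in frame 1: 3.8. Distance in frame 2: 3.6.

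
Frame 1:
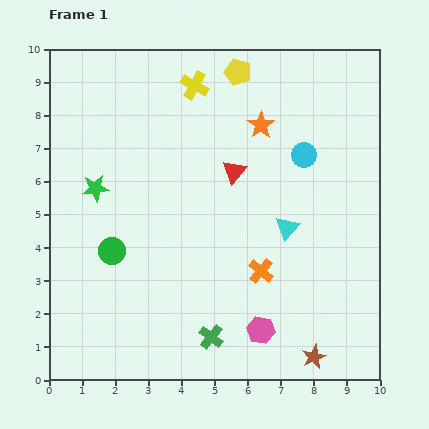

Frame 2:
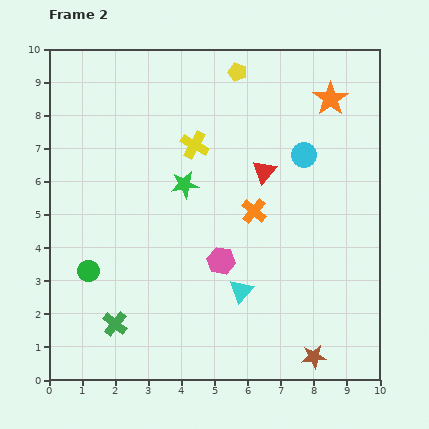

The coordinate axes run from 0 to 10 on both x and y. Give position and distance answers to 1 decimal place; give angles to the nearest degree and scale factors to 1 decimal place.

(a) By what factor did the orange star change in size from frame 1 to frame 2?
1.3×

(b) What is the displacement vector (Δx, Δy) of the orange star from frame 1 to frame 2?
(2.1, 0.8)

The orange star was at (6.4, 7.7) in frame 1 and (8.5, 8.5) in frame 2.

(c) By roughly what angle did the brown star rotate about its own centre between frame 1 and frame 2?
17° clockwise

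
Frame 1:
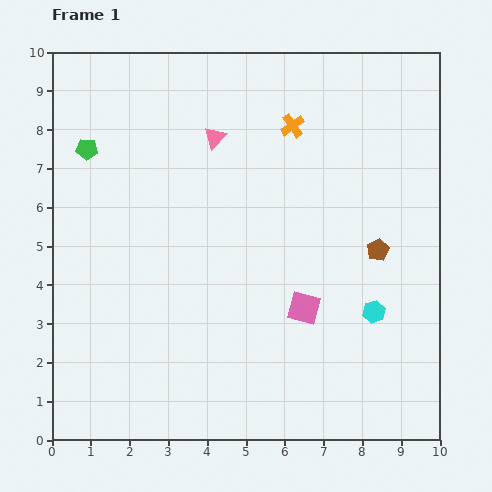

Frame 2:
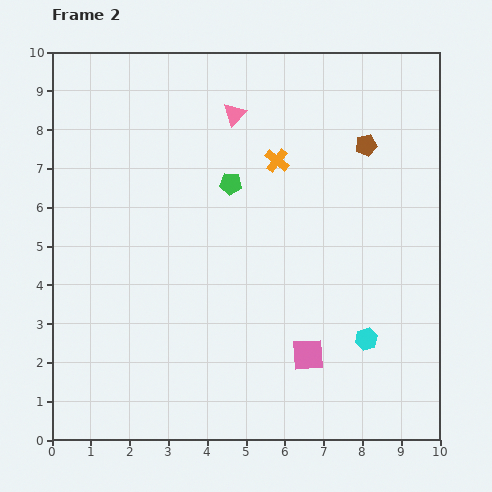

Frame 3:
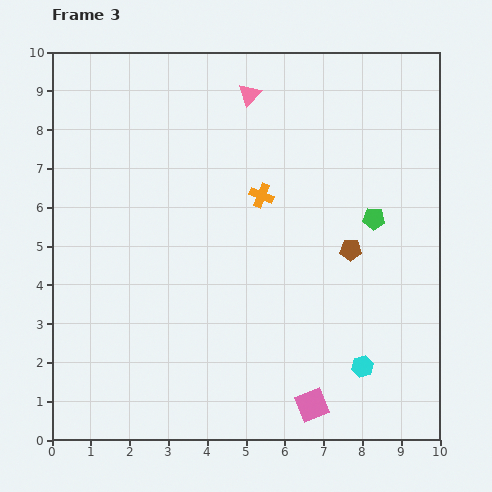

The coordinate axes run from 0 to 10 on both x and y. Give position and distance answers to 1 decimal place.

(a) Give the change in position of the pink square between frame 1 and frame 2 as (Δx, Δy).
(0.1, -1.2)

The pink square was at (6.5, 3.4) in frame 1 and (6.6, 2.2) in frame 2.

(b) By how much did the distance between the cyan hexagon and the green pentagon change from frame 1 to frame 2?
-3.2

Distance in frame 1: 8.5. Distance in frame 2: 5.3.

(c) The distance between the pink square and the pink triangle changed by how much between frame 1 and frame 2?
+1.5

Distance in frame 1: 5.0. Distance in frame 2: 6.5.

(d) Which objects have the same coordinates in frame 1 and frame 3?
none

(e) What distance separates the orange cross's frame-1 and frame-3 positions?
2.0

The orange cross moved from (6.2, 8.1) to (5.4, 6.3), a distance of √(0.8² + 1.8²) ≈ 2.0.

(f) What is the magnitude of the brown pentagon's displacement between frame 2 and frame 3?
2.7

The brown pentagon moved from (8.1, 7.6) to (7.7, 4.9), a distance of √(0.4² + 2.7²) ≈ 2.7.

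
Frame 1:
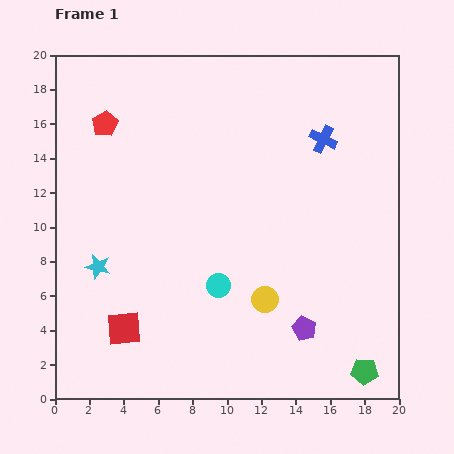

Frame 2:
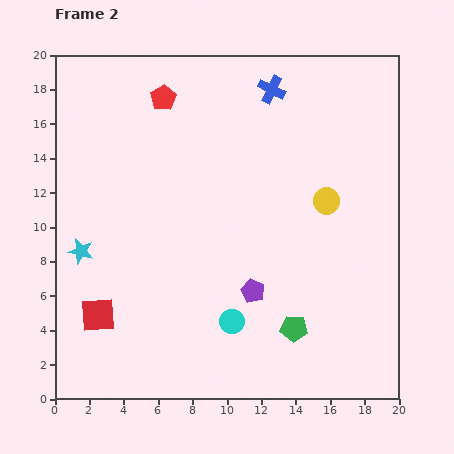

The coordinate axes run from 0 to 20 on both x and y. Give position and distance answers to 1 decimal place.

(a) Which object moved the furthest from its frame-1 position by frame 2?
the yellow circle

(moved 6.7; next 4.8)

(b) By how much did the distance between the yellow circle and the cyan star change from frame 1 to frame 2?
+4.7

Distance in frame 1: 9.9. Distance in frame 2: 14.6.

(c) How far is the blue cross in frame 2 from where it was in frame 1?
4.2

The blue cross moved from (15.6, 15.1) to (12.6, 18.0), a distance of √(3.0² + 2.9²) ≈ 4.2.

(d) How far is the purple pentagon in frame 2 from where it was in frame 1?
3.7

The purple pentagon moved from (14.5, 4.1) to (11.5, 6.3), a distance of √(3.0² + 2.2²) ≈ 3.7.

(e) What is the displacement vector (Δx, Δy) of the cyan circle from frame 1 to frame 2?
(0.8, -2.1)

The cyan circle was at (9.5, 6.6) in frame 1 and (10.3, 4.5) in frame 2.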